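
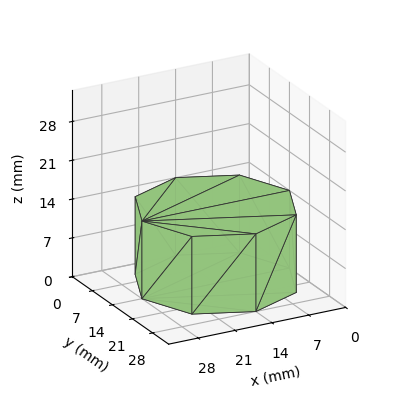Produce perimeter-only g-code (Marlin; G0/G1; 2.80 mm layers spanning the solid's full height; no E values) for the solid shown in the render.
Reading the render: the shape is a regular 8-sided prism (a cylinder approximated with 8 flat sides), circumscribed radius ≈ 14 mm, height ≈ 14 mm (dimensions read to the nearest mm from the axis ticks). For the g-code, the solid's height is divided into equal slices at the stated Δz and each level perimeter traced with G1 moves after a G0 lift.

; perimeter-only toolpath
G21 ; units = mm
G90 ; absolute positioning
G28 ; home
; layer 1
G0 Z2.80
G0 X28.00 Y14.00
G1 X23.90 Y23.90
G1 X14.00 Y28.00
G1 X4.10 Y23.90
G1 X0.00 Y14.00
G1 X4.10 Y4.10
G1 X14.00 Y0.00
G1 X23.90 Y4.10
G1 X28.00 Y14.00
; layer 2
G0 Z5.60
G0 X28.00 Y14.00
G1 X23.90 Y23.90
G1 X14.00 Y28.00
G1 X4.10 Y23.90
G1 X0.00 Y14.00
G1 X4.10 Y4.10
G1 X14.00 Y0.00
G1 X23.90 Y4.10
G1 X28.00 Y14.00
; layer 3
G0 Z8.40
G0 X28.00 Y14.00
G1 X23.90 Y23.90
G1 X14.00 Y28.00
G1 X4.10 Y23.90
G1 X0.00 Y14.00
G1 X4.10 Y4.10
G1 X14.00 Y0.00
G1 X23.90 Y4.10
G1 X28.00 Y14.00
; layer 4
G0 Z11.20
G0 X28.00 Y14.00
G1 X23.90 Y23.90
G1 X14.00 Y28.00
G1 X4.10 Y23.90
G1 X0.00 Y14.00
G1 X4.10 Y4.10
G1 X14.00 Y0.00
G1 X23.90 Y4.10
G1 X28.00 Y14.00
; layer 5
G0 Z14.00
G0 X28.00 Y14.00
G1 X23.90 Y23.90
G1 X14.00 Y28.00
G1 X4.10 Y23.90
G1 X0.00 Y14.00
G1 X4.10 Y4.10
G1 X14.00 Y0.00
G1 X23.90 Y4.10
G1 X28.00 Y14.00
M2 ; end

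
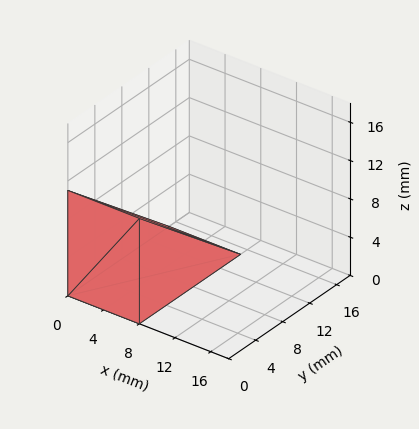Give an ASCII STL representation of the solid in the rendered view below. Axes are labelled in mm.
Reading the render: the shape is a wedge (ramp): 8 × 15 mm base, rising to 11 mm along the y=0 edge and sloping linearly to z=0 at y=15 (dimensions read to the nearest mm from the axis ticks). For the STL, each face is triangulated and given an outward normal.

solid part
  facet normal 0.0000 0.0000 -1.0000
    outer loop
      vertex 8.000 15.000 0.000
      vertex 8.000 0.000 0.000
      vertex 0.000 0.000 0.000
    endloop
  endfacet
  facet normal 0.0000 0.0000 -1.0000
    outer loop
      vertex 0.000 15.000 0.000
      vertex 8.000 15.000 0.000
      vertex 0.000 0.000 0.000
    endloop
  endfacet
  facet normal 0.0000 -1.0000 0.0000
    outer loop
      vertex 0.000 0.000 0.000
      vertex 8.000 0.000 0.000
      vertex 8.000 0.000 11.000
    endloop
  endfacet
  facet normal 0.0000 -1.0000 0.0000
    outer loop
      vertex 0.000 0.000 0.000
      vertex 8.000 0.000 11.000
      vertex 0.000 0.000 11.000
    endloop
  endfacet
  facet normal 0.0000 0.5914 0.8064
    outer loop
      vertex 0.000 0.000 11.000
      vertex 8.000 0.000 11.000
      vertex 8.000 15.000 0.000
    endloop
  endfacet
  facet normal 0.0000 0.5914 0.8064
    outer loop
      vertex 0.000 0.000 11.000
      vertex 8.000 15.000 0.000
      vertex 0.000 15.000 0.000
    endloop
  endfacet
  facet normal -1.0000 0.0000 0.0000
    outer loop
      vertex 0.000 0.000 11.000
      vertex 0.000 15.000 0.000
      vertex 0.000 0.000 0.000
    endloop
  endfacet
  facet normal 1.0000 0.0000 0.0000
    outer loop
      vertex 8.000 0.000 0.000
      vertex 8.000 15.000 0.000
      vertex 8.000 0.000 11.000
    endloop
  endfacet
endsolid part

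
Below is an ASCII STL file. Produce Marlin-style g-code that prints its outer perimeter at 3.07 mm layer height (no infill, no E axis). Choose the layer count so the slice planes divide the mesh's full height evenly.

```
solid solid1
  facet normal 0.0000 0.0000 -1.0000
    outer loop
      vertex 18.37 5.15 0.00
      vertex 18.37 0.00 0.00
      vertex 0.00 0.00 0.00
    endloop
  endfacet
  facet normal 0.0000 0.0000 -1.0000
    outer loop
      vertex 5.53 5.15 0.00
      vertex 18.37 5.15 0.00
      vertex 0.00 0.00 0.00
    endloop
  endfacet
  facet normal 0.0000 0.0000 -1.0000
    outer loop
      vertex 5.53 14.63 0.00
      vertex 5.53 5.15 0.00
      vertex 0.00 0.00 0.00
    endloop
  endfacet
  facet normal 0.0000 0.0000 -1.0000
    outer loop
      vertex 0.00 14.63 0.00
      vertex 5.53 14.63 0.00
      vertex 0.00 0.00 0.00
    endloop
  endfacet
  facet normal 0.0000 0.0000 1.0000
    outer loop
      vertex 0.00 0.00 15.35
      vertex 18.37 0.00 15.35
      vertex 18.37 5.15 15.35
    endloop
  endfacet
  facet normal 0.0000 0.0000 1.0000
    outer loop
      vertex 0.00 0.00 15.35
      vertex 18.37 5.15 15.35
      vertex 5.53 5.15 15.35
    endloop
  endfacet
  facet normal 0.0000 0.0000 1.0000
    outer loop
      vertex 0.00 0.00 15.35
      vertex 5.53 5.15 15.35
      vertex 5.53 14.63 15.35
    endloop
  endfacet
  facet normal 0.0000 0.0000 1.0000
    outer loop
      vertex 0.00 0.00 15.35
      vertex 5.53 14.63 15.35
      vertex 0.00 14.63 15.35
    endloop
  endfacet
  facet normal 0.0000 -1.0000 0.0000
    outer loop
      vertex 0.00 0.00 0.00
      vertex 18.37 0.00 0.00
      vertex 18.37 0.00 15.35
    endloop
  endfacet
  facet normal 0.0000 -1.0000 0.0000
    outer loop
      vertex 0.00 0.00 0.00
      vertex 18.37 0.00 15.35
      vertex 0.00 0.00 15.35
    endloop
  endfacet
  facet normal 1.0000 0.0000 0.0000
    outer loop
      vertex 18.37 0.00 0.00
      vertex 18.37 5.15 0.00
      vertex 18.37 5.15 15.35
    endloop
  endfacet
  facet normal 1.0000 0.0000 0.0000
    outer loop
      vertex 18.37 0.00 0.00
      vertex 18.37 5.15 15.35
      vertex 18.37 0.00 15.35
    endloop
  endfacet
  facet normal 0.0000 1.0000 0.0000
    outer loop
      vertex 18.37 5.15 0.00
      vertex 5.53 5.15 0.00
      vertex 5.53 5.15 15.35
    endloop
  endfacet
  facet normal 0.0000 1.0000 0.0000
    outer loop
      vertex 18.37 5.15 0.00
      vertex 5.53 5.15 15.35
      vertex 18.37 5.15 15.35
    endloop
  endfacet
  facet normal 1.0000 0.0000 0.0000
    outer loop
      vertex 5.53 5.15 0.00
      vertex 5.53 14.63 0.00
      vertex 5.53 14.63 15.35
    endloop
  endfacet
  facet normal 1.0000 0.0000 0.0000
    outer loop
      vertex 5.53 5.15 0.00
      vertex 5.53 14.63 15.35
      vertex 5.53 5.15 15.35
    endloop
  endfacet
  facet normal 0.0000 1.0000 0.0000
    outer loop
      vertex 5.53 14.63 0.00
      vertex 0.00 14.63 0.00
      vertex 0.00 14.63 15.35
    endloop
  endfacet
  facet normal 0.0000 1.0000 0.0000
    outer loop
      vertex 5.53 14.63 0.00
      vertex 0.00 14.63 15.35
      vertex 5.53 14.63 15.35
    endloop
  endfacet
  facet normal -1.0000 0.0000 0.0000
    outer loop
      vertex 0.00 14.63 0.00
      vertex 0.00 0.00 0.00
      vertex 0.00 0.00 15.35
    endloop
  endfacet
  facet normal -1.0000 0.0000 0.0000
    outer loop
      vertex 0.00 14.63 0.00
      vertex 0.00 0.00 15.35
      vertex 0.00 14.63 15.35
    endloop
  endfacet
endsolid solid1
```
; perimeter-only toolpath
G21 ; units = mm
G90 ; absolute positioning
G28 ; home
; layer 1
G0 Z3.07
G0 X0.00 Y0.00
G1 X18.37 Y0.00
G1 X18.37 Y5.15
G1 X5.53 Y5.15
G1 X5.53 Y14.63
G1 X0.00 Y14.63
G1 X0.00 Y0.00
; layer 2
G0 Z6.14
G0 X0.00 Y0.00
G1 X18.37 Y0.00
G1 X18.37 Y5.15
G1 X5.53 Y5.15
G1 X5.53 Y14.63
G1 X0.00 Y14.63
G1 X0.00 Y0.00
; layer 3
G0 Z9.21
G0 X0.00 Y0.00
G1 X18.37 Y0.00
G1 X18.37 Y5.15
G1 X5.53 Y5.15
G1 X5.53 Y14.63
G1 X0.00 Y14.63
G1 X0.00 Y0.00
; layer 4
G0 Z12.28
G0 X0.00 Y0.00
G1 X18.37 Y0.00
G1 X18.37 Y5.15
G1 X5.53 Y5.15
G1 X5.53 Y14.63
G1 X0.00 Y14.63
G1 X0.00 Y0.00
; layer 5
G0 Z15.35
G0 X0.00 Y0.00
G1 X18.37 Y0.00
G1 X18.37 Y5.15
G1 X5.53 Y5.15
G1 X5.53 Y14.63
G1 X0.00 Y14.63
G1 X0.00 Y0.00
M2 ; end

The solid is an L-shaped prism: outer 18.4 × 14.6 mm, arm thicknesses ≈ 5.15 mm (horizontal) and 5.53 mm (vertical), extruded 15.3 mm in z. Slicing at Δz = 3.07 mm — 5 equal slices spanning the solid's height, so layer i sits at z = i·h/5 — gives 5 non-empty perimeters. Each is a 6-segment closed polygon; G0 lifts to the layer z and rapids to the start vertex, then G1 traces the edges.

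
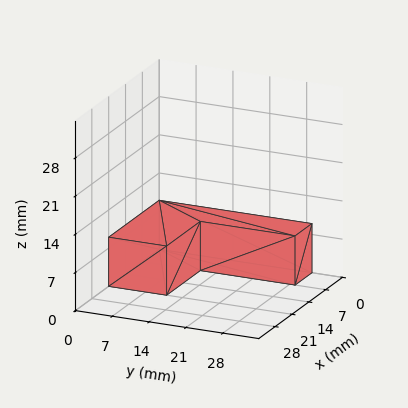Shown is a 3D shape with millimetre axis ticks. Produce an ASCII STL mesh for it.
Reading the render: the shape is an L-shaped prism: outer 21 × 29 mm, arm thicknesses ≈ 11 mm (horizontal) and 7 mm (vertical), extruded 9 mm in z (dimensions read to the nearest mm from the axis ticks). For the STL, each face is triangulated and given an outward normal.

solid part
  facet normal 0.0000 0.0000 -1.0000
    outer loop
      vertex 21.000 11.000 0.000
      vertex 21.000 0.000 0.000
      vertex 0.000 0.000 0.000
    endloop
  endfacet
  facet normal 0.0000 0.0000 -1.0000
    outer loop
      vertex 7.000 11.000 0.000
      vertex 21.000 11.000 0.000
      vertex 0.000 0.000 0.000
    endloop
  endfacet
  facet normal 0.0000 0.0000 -1.0000
    outer loop
      vertex 7.000 29.000 0.000
      vertex 7.000 11.000 0.000
      vertex 0.000 0.000 0.000
    endloop
  endfacet
  facet normal 0.0000 0.0000 -1.0000
    outer loop
      vertex 0.000 29.000 0.000
      vertex 7.000 29.000 0.000
      vertex 0.000 0.000 0.000
    endloop
  endfacet
  facet normal 0.0000 0.0000 1.0000
    outer loop
      vertex 0.000 0.000 9.000
      vertex 21.000 0.000 9.000
      vertex 21.000 11.000 9.000
    endloop
  endfacet
  facet normal 0.0000 0.0000 1.0000
    outer loop
      vertex 0.000 0.000 9.000
      vertex 21.000 11.000 9.000
      vertex 7.000 11.000 9.000
    endloop
  endfacet
  facet normal 0.0000 0.0000 1.0000
    outer loop
      vertex 0.000 0.000 9.000
      vertex 7.000 11.000 9.000
      vertex 7.000 29.000 9.000
    endloop
  endfacet
  facet normal 0.0000 0.0000 1.0000
    outer loop
      vertex 0.000 0.000 9.000
      vertex 7.000 29.000 9.000
      vertex 0.000 29.000 9.000
    endloop
  endfacet
  facet normal 0.0000 -1.0000 0.0000
    outer loop
      vertex 0.000 0.000 0.000
      vertex 21.000 0.000 0.000
      vertex 21.000 0.000 9.000
    endloop
  endfacet
  facet normal 0.0000 -1.0000 0.0000
    outer loop
      vertex 0.000 0.000 0.000
      vertex 21.000 0.000 9.000
      vertex 0.000 0.000 9.000
    endloop
  endfacet
  facet normal 1.0000 0.0000 0.0000
    outer loop
      vertex 21.000 0.000 0.000
      vertex 21.000 11.000 0.000
      vertex 21.000 11.000 9.000
    endloop
  endfacet
  facet normal 1.0000 0.0000 0.0000
    outer loop
      vertex 21.000 0.000 0.000
      vertex 21.000 11.000 9.000
      vertex 21.000 0.000 9.000
    endloop
  endfacet
  facet normal 0.0000 1.0000 0.0000
    outer loop
      vertex 21.000 11.000 0.000
      vertex 7.000 11.000 0.000
      vertex 7.000 11.000 9.000
    endloop
  endfacet
  facet normal 0.0000 1.0000 0.0000
    outer loop
      vertex 21.000 11.000 0.000
      vertex 7.000 11.000 9.000
      vertex 21.000 11.000 9.000
    endloop
  endfacet
  facet normal 1.0000 0.0000 0.0000
    outer loop
      vertex 7.000 11.000 0.000
      vertex 7.000 29.000 0.000
      vertex 7.000 29.000 9.000
    endloop
  endfacet
  facet normal 1.0000 0.0000 0.0000
    outer loop
      vertex 7.000 11.000 0.000
      vertex 7.000 29.000 9.000
      vertex 7.000 11.000 9.000
    endloop
  endfacet
  facet normal 0.0000 1.0000 0.0000
    outer loop
      vertex 7.000 29.000 0.000
      vertex 0.000 29.000 0.000
      vertex 0.000 29.000 9.000
    endloop
  endfacet
  facet normal 0.0000 1.0000 0.0000
    outer loop
      vertex 7.000 29.000 0.000
      vertex 0.000 29.000 9.000
      vertex 7.000 29.000 9.000
    endloop
  endfacet
  facet normal -1.0000 0.0000 0.0000
    outer loop
      vertex 0.000 29.000 0.000
      vertex 0.000 0.000 0.000
      vertex 0.000 0.000 9.000
    endloop
  endfacet
  facet normal -1.0000 0.0000 0.0000
    outer loop
      vertex 0.000 29.000 0.000
      vertex 0.000 0.000 9.000
      vertex 0.000 29.000 9.000
    endloop
  endfacet
endsolid part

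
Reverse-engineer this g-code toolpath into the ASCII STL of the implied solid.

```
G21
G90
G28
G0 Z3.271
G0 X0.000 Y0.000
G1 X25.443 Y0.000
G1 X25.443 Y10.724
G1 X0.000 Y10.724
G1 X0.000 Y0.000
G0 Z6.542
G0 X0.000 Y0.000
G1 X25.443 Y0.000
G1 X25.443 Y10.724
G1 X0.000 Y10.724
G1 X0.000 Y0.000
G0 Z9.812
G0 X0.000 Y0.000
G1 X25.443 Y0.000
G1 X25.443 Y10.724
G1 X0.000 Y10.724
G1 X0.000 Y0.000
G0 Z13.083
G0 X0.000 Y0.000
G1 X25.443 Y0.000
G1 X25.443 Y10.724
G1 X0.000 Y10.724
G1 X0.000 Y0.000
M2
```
solid part
  facet normal 0.0000 0.0000 -1.0000
    outer loop
      vertex 25.443 10.724 0.000
      vertex 25.443 0.000 0.000
      vertex 0.000 0.000 0.000
    endloop
  endfacet
  facet normal 0.0000 0.0000 -1.0000
    outer loop
      vertex 0.000 10.724 0.000
      vertex 25.443 10.724 0.000
      vertex 0.000 0.000 0.000
    endloop
  endfacet
  facet normal 0.0000 0.0000 1.0000
    outer loop
      vertex 0.000 0.000 13.083
      vertex 25.443 0.000 13.083
      vertex 25.443 10.724 13.083
    endloop
  endfacet
  facet normal 0.0000 0.0000 1.0000
    outer loop
      vertex 0.000 0.000 13.083
      vertex 25.443 10.724 13.083
      vertex 0.000 10.724 13.083
    endloop
  endfacet
  facet normal 0.0000 -1.0000 0.0000
    outer loop
      vertex 0.000 0.000 0.000
      vertex 25.443 0.000 0.000
      vertex 25.443 0.000 13.083
    endloop
  endfacet
  facet normal 0.0000 -1.0000 0.0000
    outer loop
      vertex 0.000 0.000 0.000
      vertex 25.443 0.000 13.083
      vertex 0.000 0.000 13.083
    endloop
  endfacet
  facet normal 0.0000 1.0000 0.0000
    outer loop
      vertex 25.443 10.724 13.083
      vertex 25.443 10.724 0.000
      vertex 0.000 10.724 0.000
    endloop
  endfacet
  facet normal 0.0000 1.0000 0.0000
    outer loop
      vertex 0.000 10.724 13.083
      vertex 25.443 10.724 13.083
      vertex 0.000 10.724 0.000
    endloop
  endfacet
  facet normal -1.0000 0.0000 0.0000
    outer loop
      vertex 0.000 10.724 13.083
      vertex 0.000 10.724 0.000
      vertex 0.000 0.000 0.000
    endloop
  endfacet
  facet normal -1.0000 0.0000 0.0000
    outer loop
      vertex 0.000 0.000 13.083
      vertex 0.000 10.724 13.083
      vertex 0.000 0.000 0.000
    endloop
  endfacet
  facet normal 1.0000 0.0000 0.0000
    outer loop
      vertex 25.443 0.000 0.000
      vertex 25.443 10.724 0.000
      vertex 25.443 10.724 13.083
    endloop
  endfacet
  facet normal 1.0000 0.0000 0.0000
    outer loop
      vertex 25.443 0.000 0.000
      vertex 25.443 10.724 13.083
      vertex 25.443 0.000 13.083
    endloop
  endfacet
endsolid part

The G0 Z moves step by Δz≈3.271 mm. Every layer's G1 loop is the same polygon, so the solid is a straight extrusion of it from z=0 to z≈13.1. Closing with flat bottom and top caps and triangulating gives 12 facets — a rectangular box, roughly 25.4 × 10.7 mm footprint and 13.1 mm tall.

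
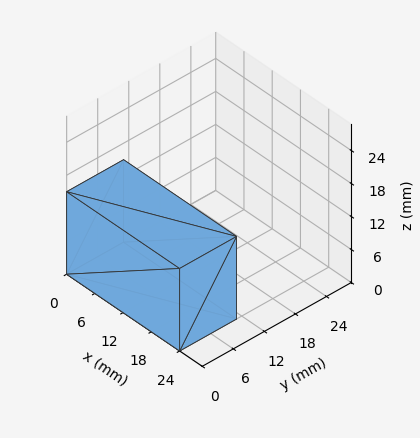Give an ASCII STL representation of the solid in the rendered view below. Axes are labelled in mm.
Reading the render: the shape is a rectangular box, roughly 24 × 11 mm footprint and 15 mm tall (dimensions read to the nearest mm from the axis ticks). For the STL, each face is triangulated and given an outward normal.

solid part
  facet normal 0.0000 0.0000 -1.0000
    outer loop
      vertex 24.0 11.0 0.0
      vertex 24.0 0.0 0.0
      vertex 0.0 0.0 0.0
    endloop
  endfacet
  facet normal 0.0000 0.0000 -1.0000
    outer loop
      vertex 0.0 11.0 0.0
      vertex 24.0 11.0 0.0
      vertex 0.0 0.0 0.0
    endloop
  endfacet
  facet normal 0.0000 0.0000 1.0000
    outer loop
      vertex 0.0 0.0 15.0
      vertex 24.0 0.0 15.0
      vertex 24.0 11.0 15.0
    endloop
  endfacet
  facet normal 0.0000 0.0000 1.0000
    outer loop
      vertex 0.0 0.0 15.0
      vertex 24.0 11.0 15.0
      vertex 0.0 11.0 15.0
    endloop
  endfacet
  facet normal 0.0000 -1.0000 0.0000
    outer loop
      vertex 0.0 0.0 0.0
      vertex 24.0 0.0 0.0
      vertex 24.0 0.0 15.0
    endloop
  endfacet
  facet normal 0.0000 -1.0000 0.0000
    outer loop
      vertex 0.0 0.0 0.0
      vertex 24.0 0.0 15.0
      vertex 0.0 0.0 15.0
    endloop
  endfacet
  facet normal 0.0000 1.0000 0.0000
    outer loop
      vertex 24.0 11.0 15.0
      vertex 24.0 11.0 0.0
      vertex 0.0 11.0 0.0
    endloop
  endfacet
  facet normal 0.0000 1.0000 0.0000
    outer loop
      vertex 0.0 11.0 15.0
      vertex 24.0 11.0 15.0
      vertex 0.0 11.0 0.0
    endloop
  endfacet
  facet normal -1.0000 0.0000 0.0000
    outer loop
      vertex 0.0 11.0 15.0
      vertex 0.0 11.0 0.0
      vertex 0.0 0.0 0.0
    endloop
  endfacet
  facet normal -1.0000 0.0000 0.0000
    outer loop
      vertex 0.0 0.0 15.0
      vertex 0.0 11.0 15.0
      vertex 0.0 0.0 0.0
    endloop
  endfacet
  facet normal 1.0000 0.0000 0.0000
    outer loop
      vertex 24.0 0.0 0.0
      vertex 24.0 11.0 0.0
      vertex 24.0 11.0 15.0
    endloop
  endfacet
  facet normal 1.0000 0.0000 0.0000
    outer loop
      vertex 24.0 0.0 0.0
      vertex 24.0 11.0 15.0
      vertex 24.0 0.0 15.0
    endloop
  endfacet
endsolid part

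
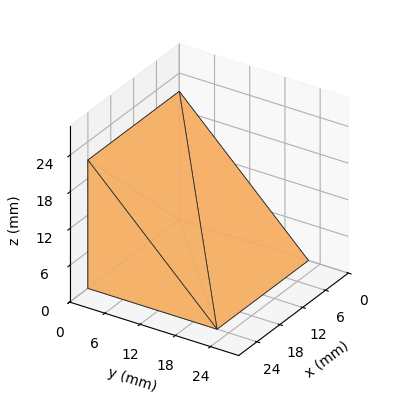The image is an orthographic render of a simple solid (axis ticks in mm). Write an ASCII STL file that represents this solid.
Reading the render: the shape is a wedge (ramp): 24 × 22 mm base, rising to 21 mm along the y=0 edge and sloping linearly to z=0 at y=22 (dimensions read to the nearest mm from the axis ticks). For the STL, each face is triangulated and given an outward normal.

solid part
  facet normal 0.0000 0.0000 -1.0000
    outer loop
      vertex 24.000 22.000 0.000
      vertex 24.000 0.000 0.000
      vertex 0.000 0.000 0.000
    endloop
  endfacet
  facet normal 0.0000 0.0000 -1.0000
    outer loop
      vertex 0.000 22.000 0.000
      vertex 24.000 22.000 0.000
      vertex 0.000 0.000 0.000
    endloop
  endfacet
  facet normal 0.0000 -1.0000 0.0000
    outer loop
      vertex 0.000 0.000 0.000
      vertex 24.000 0.000 0.000
      vertex 24.000 0.000 21.000
    endloop
  endfacet
  facet normal 0.0000 -1.0000 0.0000
    outer loop
      vertex 0.000 0.000 0.000
      vertex 24.000 0.000 21.000
      vertex 0.000 0.000 21.000
    endloop
  endfacet
  facet normal 0.0000 0.6905 0.7234
    outer loop
      vertex 0.000 0.000 21.000
      vertex 24.000 0.000 21.000
      vertex 24.000 22.000 0.000
    endloop
  endfacet
  facet normal 0.0000 0.6905 0.7234
    outer loop
      vertex 0.000 0.000 21.000
      vertex 24.000 22.000 0.000
      vertex 0.000 22.000 0.000
    endloop
  endfacet
  facet normal -1.0000 0.0000 0.0000
    outer loop
      vertex 0.000 0.000 21.000
      vertex 0.000 22.000 0.000
      vertex 0.000 0.000 0.000
    endloop
  endfacet
  facet normal 1.0000 0.0000 0.0000
    outer loop
      vertex 24.000 0.000 0.000
      vertex 24.000 22.000 0.000
      vertex 24.000 0.000 21.000
    endloop
  endfacet
endsolid part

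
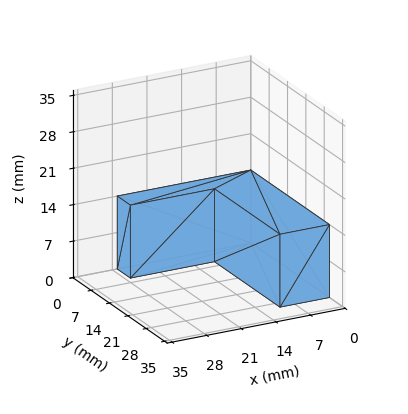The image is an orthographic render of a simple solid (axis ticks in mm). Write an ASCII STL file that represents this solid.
Reading the render: the shape is an L-shaped prism: outer 27 × 30 mm, arm thicknesses ≈ 5 mm (horizontal) and 10 mm (vertical), extruded 14 mm in z (dimensions read to the nearest mm from the axis ticks). For the STL, each face is triangulated and given an outward normal.

solid part
  facet normal 0.0000 0.0000 -1.0000
    outer loop
      vertex 27.000 5.000 0.000
      vertex 27.000 0.000 0.000
      vertex 0.000 0.000 0.000
    endloop
  endfacet
  facet normal 0.0000 0.0000 -1.0000
    outer loop
      vertex 10.000 5.000 0.000
      vertex 27.000 5.000 0.000
      vertex 0.000 0.000 0.000
    endloop
  endfacet
  facet normal 0.0000 0.0000 -1.0000
    outer loop
      vertex 10.000 30.000 0.000
      vertex 10.000 5.000 0.000
      vertex 0.000 0.000 0.000
    endloop
  endfacet
  facet normal 0.0000 0.0000 -1.0000
    outer loop
      vertex 0.000 30.000 0.000
      vertex 10.000 30.000 0.000
      vertex 0.000 0.000 0.000
    endloop
  endfacet
  facet normal 0.0000 0.0000 1.0000
    outer loop
      vertex 0.000 0.000 14.000
      vertex 27.000 0.000 14.000
      vertex 27.000 5.000 14.000
    endloop
  endfacet
  facet normal 0.0000 0.0000 1.0000
    outer loop
      vertex 0.000 0.000 14.000
      vertex 27.000 5.000 14.000
      vertex 10.000 5.000 14.000
    endloop
  endfacet
  facet normal 0.0000 0.0000 1.0000
    outer loop
      vertex 0.000 0.000 14.000
      vertex 10.000 5.000 14.000
      vertex 10.000 30.000 14.000
    endloop
  endfacet
  facet normal 0.0000 0.0000 1.0000
    outer loop
      vertex 0.000 0.000 14.000
      vertex 10.000 30.000 14.000
      vertex 0.000 30.000 14.000
    endloop
  endfacet
  facet normal 0.0000 -1.0000 0.0000
    outer loop
      vertex 0.000 0.000 0.000
      vertex 27.000 0.000 0.000
      vertex 27.000 0.000 14.000
    endloop
  endfacet
  facet normal 0.0000 -1.0000 0.0000
    outer loop
      vertex 0.000 0.000 0.000
      vertex 27.000 0.000 14.000
      vertex 0.000 0.000 14.000
    endloop
  endfacet
  facet normal 1.0000 0.0000 0.0000
    outer loop
      vertex 27.000 0.000 0.000
      vertex 27.000 5.000 0.000
      vertex 27.000 5.000 14.000
    endloop
  endfacet
  facet normal 1.0000 0.0000 0.0000
    outer loop
      vertex 27.000 0.000 0.000
      vertex 27.000 5.000 14.000
      vertex 27.000 0.000 14.000
    endloop
  endfacet
  facet normal 0.0000 1.0000 0.0000
    outer loop
      vertex 27.000 5.000 0.000
      vertex 10.000 5.000 0.000
      vertex 10.000 5.000 14.000
    endloop
  endfacet
  facet normal 0.0000 1.0000 0.0000
    outer loop
      vertex 27.000 5.000 0.000
      vertex 10.000 5.000 14.000
      vertex 27.000 5.000 14.000
    endloop
  endfacet
  facet normal 1.0000 0.0000 0.0000
    outer loop
      vertex 10.000 5.000 0.000
      vertex 10.000 30.000 0.000
      vertex 10.000 30.000 14.000
    endloop
  endfacet
  facet normal 1.0000 0.0000 0.0000
    outer loop
      vertex 10.000 5.000 0.000
      vertex 10.000 30.000 14.000
      vertex 10.000 5.000 14.000
    endloop
  endfacet
  facet normal 0.0000 1.0000 0.0000
    outer loop
      vertex 10.000 30.000 0.000
      vertex 0.000 30.000 0.000
      vertex 0.000 30.000 14.000
    endloop
  endfacet
  facet normal 0.0000 1.0000 0.0000
    outer loop
      vertex 10.000 30.000 0.000
      vertex 0.000 30.000 14.000
      vertex 10.000 30.000 14.000
    endloop
  endfacet
  facet normal -1.0000 0.0000 0.0000
    outer loop
      vertex 0.000 30.000 0.000
      vertex 0.000 0.000 0.000
      vertex 0.000 0.000 14.000
    endloop
  endfacet
  facet normal -1.0000 0.0000 0.0000
    outer loop
      vertex 0.000 30.000 0.000
      vertex 0.000 0.000 14.000
      vertex 0.000 30.000 14.000
    endloop
  endfacet
endsolid part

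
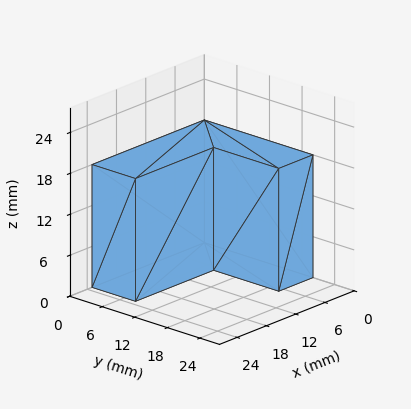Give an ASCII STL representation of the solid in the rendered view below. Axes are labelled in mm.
Reading the render: the shape is an L-shaped prism: outer 23 × 20 mm, arm thicknesses ≈ 8 mm (horizontal) and 7 mm (vertical), extruded 18 mm in z (dimensions read to the nearest mm from the axis ticks). For the STL, each face is triangulated and given an outward normal.

solid part
  facet normal 0.0000 0.0000 -1.0000
    outer loop
      vertex 23.0 8.0 0.0
      vertex 23.0 0.0 0.0
      vertex 0.0 0.0 0.0
    endloop
  endfacet
  facet normal 0.0000 0.0000 -1.0000
    outer loop
      vertex 7.0 8.0 0.0
      vertex 23.0 8.0 0.0
      vertex 0.0 0.0 0.0
    endloop
  endfacet
  facet normal 0.0000 0.0000 -1.0000
    outer loop
      vertex 7.0 20.0 0.0
      vertex 7.0 8.0 0.0
      vertex 0.0 0.0 0.0
    endloop
  endfacet
  facet normal 0.0000 0.0000 -1.0000
    outer loop
      vertex 0.0 20.0 0.0
      vertex 7.0 20.0 0.0
      vertex 0.0 0.0 0.0
    endloop
  endfacet
  facet normal 0.0000 0.0000 1.0000
    outer loop
      vertex 0.0 0.0 18.0
      vertex 23.0 0.0 18.0
      vertex 23.0 8.0 18.0
    endloop
  endfacet
  facet normal 0.0000 0.0000 1.0000
    outer loop
      vertex 0.0 0.0 18.0
      vertex 23.0 8.0 18.0
      vertex 7.0 8.0 18.0
    endloop
  endfacet
  facet normal 0.0000 0.0000 1.0000
    outer loop
      vertex 0.0 0.0 18.0
      vertex 7.0 8.0 18.0
      vertex 7.0 20.0 18.0
    endloop
  endfacet
  facet normal 0.0000 0.0000 1.0000
    outer loop
      vertex 0.0 0.0 18.0
      vertex 7.0 20.0 18.0
      vertex 0.0 20.0 18.0
    endloop
  endfacet
  facet normal 0.0000 -1.0000 0.0000
    outer loop
      vertex 0.0 0.0 0.0
      vertex 23.0 0.0 0.0
      vertex 23.0 0.0 18.0
    endloop
  endfacet
  facet normal 0.0000 -1.0000 0.0000
    outer loop
      vertex 0.0 0.0 0.0
      vertex 23.0 0.0 18.0
      vertex 0.0 0.0 18.0
    endloop
  endfacet
  facet normal 1.0000 0.0000 0.0000
    outer loop
      vertex 23.0 0.0 0.0
      vertex 23.0 8.0 0.0
      vertex 23.0 8.0 18.0
    endloop
  endfacet
  facet normal 1.0000 0.0000 0.0000
    outer loop
      vertex 23.0 0.0 0.0
      vertex 23.0 8.0 18.0
      vertex 23.0 0.0 18.0
    endloop
  endfacet
  facet normal 0.0000 1.0000 0.0000
    outer loop
      vertex 23.0 8.0 0.0
      vertex 7.0 8.0 0.0
      vertex 7.0 8.0 18.0
    endloop
  endfacet
  facet normal 0.0000 1.0000 0.0000
    outer loop
      vertex 23.0 8.0 0.0
      vertex 7.0 8.0 18.0
      vertex 23.0 8.0 18.0
    endloop
  endfacet
  facet normal 1.0000 0.0000 0.0000
    outer loop
      vertex 7.0 8.0 0.0
      vertex 7.0 20.0 0.0
      vertex 7.0 20.0 18.0
    endloop
  endfacet
  facet normal 1.0000 0.0000 0.0000
    outer loop
      vertex 7.0 8.0 0.0
      vertex 7.0 20.0 18.0
      vertex 7.0 8.0 18.0
    endloop
  endfacet
  facet normal 0.0000 1.0000 0.0000
    outer loop
      vertex 7.0 20.0 0.0
      vertex 0.0 20.0 0.0
      vertex 0.0 20.0 18.0
    endloop
  endfacet
  facet normal 0.0000 1.0000 0.0000
    outer loop
      vertex 7.0 20.0 0.0
      vertex 0.0 20.0 18.0
      vertex 7.0 20.0 18.0
    endloop
  endfacet
  facet normal -1.0000 0.0000 0.0000
    outer loop
      vertex 0.0 20.0 0.0
      vertex 0.0 0.0 0.0
      vertex 0.0 0.0 18.0
    endloop
  endfacet
  facet normal -1.0000 0.0000 0.0000
    outer loop
      vertex 0.0 20.0 0.0
      vertex 0.0 0.0 18.0
      vertex 0.0 20.0 18.0
    endloop
  endfacet
endsolid part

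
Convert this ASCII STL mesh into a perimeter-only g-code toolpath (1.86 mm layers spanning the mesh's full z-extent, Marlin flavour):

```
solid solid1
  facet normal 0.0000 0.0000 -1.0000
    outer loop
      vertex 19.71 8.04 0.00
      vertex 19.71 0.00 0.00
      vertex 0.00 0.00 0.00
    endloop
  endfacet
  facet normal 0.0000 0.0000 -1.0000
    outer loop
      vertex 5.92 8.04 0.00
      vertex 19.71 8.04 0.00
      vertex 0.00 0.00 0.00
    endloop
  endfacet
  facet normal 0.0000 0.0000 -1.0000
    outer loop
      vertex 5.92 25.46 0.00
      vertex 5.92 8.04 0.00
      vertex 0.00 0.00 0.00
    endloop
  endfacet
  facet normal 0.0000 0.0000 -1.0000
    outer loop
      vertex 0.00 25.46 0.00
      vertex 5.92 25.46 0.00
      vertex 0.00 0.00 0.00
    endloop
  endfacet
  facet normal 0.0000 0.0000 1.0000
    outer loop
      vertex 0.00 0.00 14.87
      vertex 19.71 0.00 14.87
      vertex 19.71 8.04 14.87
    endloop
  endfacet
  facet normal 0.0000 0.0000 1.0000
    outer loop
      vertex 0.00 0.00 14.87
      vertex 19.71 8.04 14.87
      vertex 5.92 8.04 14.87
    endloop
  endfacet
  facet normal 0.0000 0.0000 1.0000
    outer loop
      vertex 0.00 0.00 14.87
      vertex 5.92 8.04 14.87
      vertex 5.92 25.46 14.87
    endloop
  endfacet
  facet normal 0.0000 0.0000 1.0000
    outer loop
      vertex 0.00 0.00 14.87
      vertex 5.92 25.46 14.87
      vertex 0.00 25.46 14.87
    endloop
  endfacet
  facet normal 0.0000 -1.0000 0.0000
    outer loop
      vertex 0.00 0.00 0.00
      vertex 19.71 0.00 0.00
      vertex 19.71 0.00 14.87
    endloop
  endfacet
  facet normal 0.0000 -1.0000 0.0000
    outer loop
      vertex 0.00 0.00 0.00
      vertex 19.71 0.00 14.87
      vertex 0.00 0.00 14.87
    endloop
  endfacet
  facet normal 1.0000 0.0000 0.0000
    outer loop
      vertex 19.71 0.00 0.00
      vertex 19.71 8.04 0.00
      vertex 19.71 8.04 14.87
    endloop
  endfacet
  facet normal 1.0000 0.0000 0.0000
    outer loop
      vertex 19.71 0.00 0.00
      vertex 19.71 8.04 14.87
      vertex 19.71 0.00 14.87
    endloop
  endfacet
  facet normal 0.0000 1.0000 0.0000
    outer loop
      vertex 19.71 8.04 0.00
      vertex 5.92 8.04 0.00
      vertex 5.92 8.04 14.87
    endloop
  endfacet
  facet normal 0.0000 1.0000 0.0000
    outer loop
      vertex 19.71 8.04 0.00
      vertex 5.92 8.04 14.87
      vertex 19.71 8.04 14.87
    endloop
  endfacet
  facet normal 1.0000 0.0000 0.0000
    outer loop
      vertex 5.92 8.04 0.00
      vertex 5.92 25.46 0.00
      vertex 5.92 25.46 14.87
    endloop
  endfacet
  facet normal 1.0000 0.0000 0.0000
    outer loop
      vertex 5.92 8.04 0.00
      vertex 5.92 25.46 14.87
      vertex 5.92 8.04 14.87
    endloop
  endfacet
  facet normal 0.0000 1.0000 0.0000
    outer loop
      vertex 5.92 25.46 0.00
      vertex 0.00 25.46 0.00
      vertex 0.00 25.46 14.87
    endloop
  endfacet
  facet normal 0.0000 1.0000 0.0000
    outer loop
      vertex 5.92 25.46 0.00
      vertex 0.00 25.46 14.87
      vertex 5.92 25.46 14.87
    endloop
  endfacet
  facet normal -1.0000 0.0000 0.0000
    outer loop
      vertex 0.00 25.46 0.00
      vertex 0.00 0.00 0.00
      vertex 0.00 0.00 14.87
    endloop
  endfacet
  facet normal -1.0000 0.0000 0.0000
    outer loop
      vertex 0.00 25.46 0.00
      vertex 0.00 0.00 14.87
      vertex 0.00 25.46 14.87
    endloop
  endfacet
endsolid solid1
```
; perimeter-only toolpath
G21 ; units = mm
G90 ; absolute positioning
G28 ; home
; layer 1
G0 Z1.86
G0 X0.00 Y0.00
G1 X19.71 Y0.00
G1 X19.71 Y8.04
G1 X5.92 Y8.04
G1 X5.92 Y25.46
G1 X0.00 Y25.46
G1 X0.00 Y0.00
; layer 2
G0 Z3.72
G0 X0.00 Y0.00
G1 X19.71 Y0.00
G1 X19.71 Y8.04
G1 X5.92 Y8.04
G1 X5.92 Y25.46
G1 X0.00 Y25.46
G1 X0.00 Y0.00
; layer 3
G0 Z5.58
G0 X0.00 Y0.00
G1 X19.71 Y0.00
G1 X19.71 Y8.04
G1 X5.92 Y8.04
G1 X5.92 Y25.46
G1 X0.00 Y25.46
G1 X0.00 Y0.00
; layer 4
G0 Z7.43
G0 X0.00 Y0.00
G1 X19.71 Y0.00
G1 X19.71 Y8.04
G1 X5.92 Y8.04
G1 X5.92 Y25.46
G1 X0.00 Y25.46
G1 X0.00 Y0.00
; layer 5
G0 Z9.29
G0 X0.00 Y0.00
G1 X19.71 Y0.00
G1 X19.71 Y8.04
G1 X5.92 Y8.04
G1 X5.92 Y25.46
G1 X0.00 Y25.46
G1 X0.00 Y0.00
; layer 6
G0 Z11.15
G0 X0.00 Y0.00
G1 X19.71 Y0.00
G1 X19.71 Y8.04
G1 X5.92 Y8.04
G1 X5.92 Y25.46
G1 X0.00 Y25.46
G1 X0.00 Y0.00
; layer 7
G0 Z13.01
G0 X0.00 Y0.00
G1 X19.71 Y0.00
G1 X19.71 Y8.04
G1 X5.92 Y8.04
G1 X5.92 Y25.46
G1 X0.00 Y25.46
G1 X0.00 Y0.00
; layer 8
G0 Z14.87
G0 X0.00 Y0.00
G1 X19.71 Y0.00
G1 X19.71 Y8.04
G1 X5.92 Y8.04
G1 X5.92 Y25.46
G1 X0.00 Y25.46
G1 X0.00 Y0.00
M2 ; end

The solid is an L-shaped prism: outer 19.7 × 25.5 mm, arm thicknesses ≈ 8.04 mm (horizontal) and 5.92 mm (vertical), extruded 14.9 mm in z. Slicing at Δz = 1.86 mm — 8 equal slices spanning the solid's height, so layer i sits at z = i·h/8 — gives 8 non-empty perimeters. Each is a 6-segment closed polygon; G0 lifts to the layer z and rapids to the start vertex, then G1 traces the edges.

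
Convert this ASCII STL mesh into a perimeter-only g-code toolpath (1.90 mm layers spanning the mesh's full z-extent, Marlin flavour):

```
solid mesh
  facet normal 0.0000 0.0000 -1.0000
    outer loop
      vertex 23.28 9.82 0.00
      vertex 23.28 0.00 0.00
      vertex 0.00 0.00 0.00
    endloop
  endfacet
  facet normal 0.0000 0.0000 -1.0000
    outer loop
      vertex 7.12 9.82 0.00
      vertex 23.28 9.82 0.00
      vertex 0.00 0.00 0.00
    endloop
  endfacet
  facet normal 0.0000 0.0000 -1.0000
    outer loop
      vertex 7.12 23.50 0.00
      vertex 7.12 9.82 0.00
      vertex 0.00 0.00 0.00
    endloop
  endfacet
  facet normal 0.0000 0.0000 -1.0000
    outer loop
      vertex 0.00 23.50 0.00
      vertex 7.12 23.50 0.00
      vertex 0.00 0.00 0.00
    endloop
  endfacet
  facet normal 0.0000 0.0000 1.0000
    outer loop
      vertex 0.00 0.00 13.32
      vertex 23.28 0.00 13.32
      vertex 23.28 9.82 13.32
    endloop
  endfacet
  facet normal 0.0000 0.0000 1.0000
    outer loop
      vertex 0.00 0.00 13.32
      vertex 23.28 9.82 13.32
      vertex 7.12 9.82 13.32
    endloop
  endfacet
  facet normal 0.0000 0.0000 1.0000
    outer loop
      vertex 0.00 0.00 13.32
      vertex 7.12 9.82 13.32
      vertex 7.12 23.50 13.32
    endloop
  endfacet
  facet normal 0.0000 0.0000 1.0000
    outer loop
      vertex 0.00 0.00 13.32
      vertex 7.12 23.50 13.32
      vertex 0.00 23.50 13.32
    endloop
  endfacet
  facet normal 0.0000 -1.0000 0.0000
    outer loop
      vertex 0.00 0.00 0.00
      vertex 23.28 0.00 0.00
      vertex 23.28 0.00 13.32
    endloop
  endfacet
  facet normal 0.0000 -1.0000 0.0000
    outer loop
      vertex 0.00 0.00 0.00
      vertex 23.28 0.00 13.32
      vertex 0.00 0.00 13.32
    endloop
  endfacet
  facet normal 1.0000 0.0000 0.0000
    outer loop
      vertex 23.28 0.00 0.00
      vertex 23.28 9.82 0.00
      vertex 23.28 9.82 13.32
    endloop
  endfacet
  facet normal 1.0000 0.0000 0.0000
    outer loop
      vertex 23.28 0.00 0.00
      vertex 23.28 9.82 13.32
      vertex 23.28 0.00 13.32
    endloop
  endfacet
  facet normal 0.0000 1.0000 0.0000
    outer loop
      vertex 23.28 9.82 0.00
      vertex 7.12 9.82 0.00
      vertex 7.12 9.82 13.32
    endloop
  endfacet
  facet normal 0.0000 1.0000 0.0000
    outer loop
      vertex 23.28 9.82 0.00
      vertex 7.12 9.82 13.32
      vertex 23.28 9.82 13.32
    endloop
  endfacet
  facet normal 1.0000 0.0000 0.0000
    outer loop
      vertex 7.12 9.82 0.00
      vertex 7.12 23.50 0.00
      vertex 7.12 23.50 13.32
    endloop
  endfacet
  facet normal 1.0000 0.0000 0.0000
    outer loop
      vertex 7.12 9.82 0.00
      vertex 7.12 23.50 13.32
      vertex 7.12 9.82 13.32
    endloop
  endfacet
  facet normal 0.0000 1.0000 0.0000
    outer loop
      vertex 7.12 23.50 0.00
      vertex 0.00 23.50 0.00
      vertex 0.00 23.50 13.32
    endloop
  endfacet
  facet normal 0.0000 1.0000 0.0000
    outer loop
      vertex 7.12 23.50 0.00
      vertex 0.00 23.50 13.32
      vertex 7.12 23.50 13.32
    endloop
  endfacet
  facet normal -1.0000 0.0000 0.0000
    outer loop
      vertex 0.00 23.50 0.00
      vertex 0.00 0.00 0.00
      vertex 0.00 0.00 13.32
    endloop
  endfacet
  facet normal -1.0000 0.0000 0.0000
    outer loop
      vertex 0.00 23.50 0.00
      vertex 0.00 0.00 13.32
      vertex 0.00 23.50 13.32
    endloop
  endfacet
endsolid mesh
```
; perimeter-only toolpath
G21 ; units = mm
G90 ; absolute positioning
G28 ; home
; layer 1
G0 Z1.90
G0 X0.00 Y0.00
G1 X23.28 Y0.00
G1 X23.28 Y9.82
G1 X7.12 Y9.82
G1 X7.12 Y23.50
G1 X0.00 Y23.50
G1 X0.00 Y0.00
; layer 2
G0 Z3.81
G0 X0.00 Y0.00
G1 X23.28 Y0.00
G1 X23.28 Y9.82
G1 X7.12 Y9.82
G1 X7.12 Y23.50
G1 X0.00 Y23.50
G1 X0.00 Y0.00
; layer 3
G0 Z5.71
G0 X0.00 Y0.00
G1 X23.28 Y0.00
G1 X23.28 Y9.82
G1 X7.12 Y9.82
G1 X7.12 Y23.50
G1 X0.00 Y23.50
G1 X0.00 Y0.00
; layer 4
G0 Z7.61
G0 X0.00 Y0.00
G1 X23.28 Y0.00
G1 X23.28 Y9.82
G1 X7.12 Y9.82
G1 X7.12 Y23.50
G1 X0.00 Y23.50
G1 X0.00 Y0.00
; layer 5
G0 Z9.51
G0 X0.00 Y0.00
G1 X23.28 Y0.00
G1 X23.28 Y9.82
G1 X7.12 Y9.82
G1 X7.12 Y23.50
G1 X0.00 Y23.50
G1 X0.00 Y0.00
; layer 6
G0 Z11.42
G0 X0.00 Y0.00
G1 X23.28 Y0.00
G1 X23.28 Y9.82
G1 X7.12 Y9.82
G1 X7.12 Y23.50
G1 X0.00 Y23.50
G1 X0.00 Y0.00
; layer 7
G0 Z13.32
G0 X0.00 Y0.00
G1 X23.28 Y0.00
G1 X23.28 Y9.82
G1 X7.12 Y9.82
G1 X7.12 Y23.50
G1 X0.00 Y23.50
G1 X0.00 Y0.00
M2 ; end

The solid is an L-shaped prism: outer 23.3 × 23.5 mm, arm thicknesses ≈ 9.82 mm (horizontal) and 7.12 mm (vertical), extruded 13.3 mm in z. Slicing at Δz = 1.90 mm — 7 equal slices spanning the solid's height, so layer i sits at z = i·h/7 — gives 7 non-empty perimeters. Each is a 6-segment closed polygon; G0 lifts to the layer z and rapids to the start vertex, then G1 traces the edges.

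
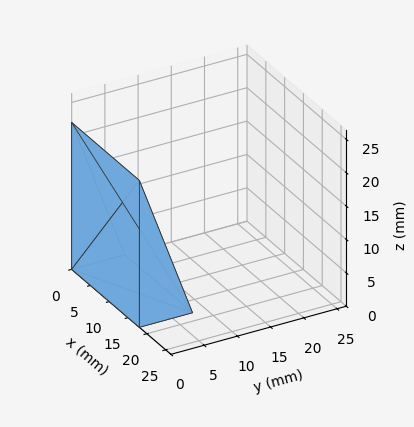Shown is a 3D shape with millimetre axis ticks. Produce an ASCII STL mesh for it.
Reading the render: the shape is a wedge (ramp): 18 × 8 mm base, rising to 22 mm along the y=0 edge and sloping linearly to z=0 at y=8 (dimensions read to the nearest mm from the axis ticks). For the STL, each face is triangulated and given an outward normal.

solid part
  facet normal 0.0000 0.0000 -1.0000
    outer loop
      vertex 18.000 8.000 0.000
      vertex 18.000 0.000 0.000
      vertex 0.000 0.000 0.000
    endloop
  endfacet
  facet normal 0.0000 0.0000 -1.0000
    outer loop
      vertex 0.000 8.000 0.000
      vertex 18.000 8.000 0.000
      vertex 0.000 0.000 0.000
    endloop
  endfacet
  facet normal 0.0000 -1.0000 0.0000
    outer loop
      vertex 0.000 0.000 0.000
      vertex 18.000 0.000 0.000
      vertex 18.000 0.000 22.000
    endloop
  endfacet
  facet normal 0.0000 -1.0000 0.0000
    outer loop
      vertex 0.000 0.000 0.000
      vertex 18.000 0.000 22.000
      vertex 0.000 0.000 22.000
    endloop
  endfacet
  facet normal 0.0000 0.9398 0.3417
    outer loop
      vertex 0.000 0.000 22.000
      vertex 18.000 0.000 22.000
      vertex 18.000 8.000 0.000
    endloop
  endfacet
  facet normal 0.0000 0.9398 0.3417
    outer loop
      vertex 0.000 0.000 22.000
      vertex 18.000 8.000 0.000
      vertex 0.000 8.000 0.000
    endloop
  endfacet
  facet normal -1.0000 0.0000 0.0000
    outer loop
      vertex 0.000 0.000 22.000
      vertex 0.000 8.000 0.000
      vertex 0.000 0.000 0.000
    endloop
  endfacet
  facet normal 1.0000 0.0000 0.0000
    outer loop
      vertex 18.000 0.000 0.000
      vertex 18.000 8.000 0.000
      vertex 18.000 0.000 22.000
    endloop
  endfacet
endsolid part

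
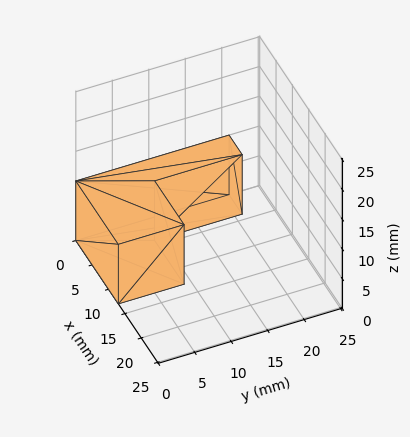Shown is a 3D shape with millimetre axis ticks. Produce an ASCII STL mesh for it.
Reading the render: the shape is an L-shaped prism: outer 13 × 21 mm, arm thicknesses ≈ 9 mm (horizontal) and 4 mm (vertical), extruded 10 mm in z (dimensions read to the nearest mm from the axis ticks). For the STL, each face is triangulated and given an outward normal.

solid part
  facet normal 0.0000 0.0000 -1.0000
    outer loop
      vertex 13.00 9.00 0.00
      vertex 13.00 0.00 0.00
      vertex 0.00 0.00 0.00
    endloop
  endfacet
  facet normal 0.0000 0.0000 -1.0000
    outer loop
      vertex 4.00 9.00 0.00
      vertex 13.00 9.00 0.00
      vertex 0.00 0.00 0.00
    endloop
  endfacet
  facet normal 0.0000 0.0000 -1.0000
    outer loop
      vertex 4.00 21.00 0.00
      vertex 4.00 9.00 0.00
      vertex 0.00 0.00 0.00
    endloop
  endfacet
  facet normal 0.0000 0.0000 -1.0000
    outer loop
      vertex 0.00 21.00 0.00
      vertex 4.00 21.00 0.00
      vertex 0.00 0.00 0.00
    endloop
  endfacet
  facet normal 0.0000 0.0000 1.0000
    outer loop
      vertex 0.00 0.00 10.00
      vertex 13.00 0.00 10.00
      vertex 13.00 9.00 10.00
    endloop
  endfacet
  facet normal 0.0000 0.0000 1.0000
    outer loop
      vertex 0.00 0.00 10.00
      vertex 13.00 9.00 10.00
      vertex 4.00 9.00 10.00
    endloop
  endfacet
  facet normal 0.0000 0.0000 1.0000
    outer loop
      vertex 0.00 0.00 10.00
      vertex 4.00 9.00 10.00
      vertex 4.00 21.00 10.00
    endloop
  endfacet
  facet normal 0.0000 0.0000 1.0000
    outer loop
      vertex 0.00 0.00 10.00
      vertex 4.00 21.00 10.00
      vertex 0.00 21.00 10.00
    endloop
  endfacet
  facet normal 0.0000 -1.0000 0.0000
    outer loop
      vertex 0.00 0.00 0.00
      vertex 13.00 0.00 0.00
      vertex 13.00 0.00 10.00
    endloop
  endfacet
  facet normal 0.0000 -1.0000 0.0000
    outer loop
      vertex 0.00 0.00 0.00
      vertex 13.00 0.00 10.00
      vertex 0.00 0.00 10.00
    endloop
  endfacet
  facet normal 1.0000 0.0000 0.0000
    outer loop
      vertex 13.00 0.00 0.00
      vertex 13.00 9.00 0.00
      vertex 13.00 9.00 10.00
    endloop
  endfacet
  facet normal 1.0000 0.0000 0.0000
    outer loop
      vertex 13.00 0.00 0.00
      vertex 13.00 9.00 10.00
      vertex 13.00 0.00 10.00
    endloop
  endfacet
  facet normal 0.0000 1.0000 0.0000
    outer loop
      vertex 13.00 9.00 0.00
      vertex 4.00 9.00 0.00
      vertex 4.00 9.00 10.00
    endloop
  endfacet
  facet normal 0.0000 1.0000 0.0000
    outer loop
      vertex 13.00 9.00 0.00
      vertex 4.00 9.00 10.00
      vertex 13.00 9.00 10.00
    endloop
  endfacet
  facet normal 1.0000 0.0000 0.0000
    outer loop
      vertex 4.00 9.00 0.00
      vertex 4.00 21.00 0.00
      vertex 4.00 21.00 10.00
    endloop
  endfacet
  facet normal 1.0000 0.0000 0.0000
    outer loop
      vertex 4.00 9.00 0.00
      vertex 4.00 21.00 10.00
      vertex 4.00 9.00 10.00
    endloop
  endfacet
  facet normal 0.0000 1.0000 0.0000
    outer loop
      vertex 4.00 21.00 0.00
      vertex 0.00 21.00 0.00
      vertex 0.00 21.00 10.00
    endloop
  endfacet
  facet normal 0.0000 1.0000 0.0000
    outer loop
      vertex 4.00 21.00 0.00
      vertex 0.00 21.00 10.00
      vertex 4.00 21.00 10.00
    endloop
  endfacet
  facet normal -1.0000 0.0000 0.0000
    outer loop
      vertex 0.00 21.00 0.00
      vertex 0.00 0.00 0.00
      vertex 0.00 0.00 10.00
    endloop
  endfacet
  facet normal -1.0000 0.0000 0.0000
    outer loop
      vertex 0.00 21.00 0.00
      vertex 0.00 0.00 10.00
      vertex 0.00 21.00 10.00
    endloop
  endfacet
endsolid part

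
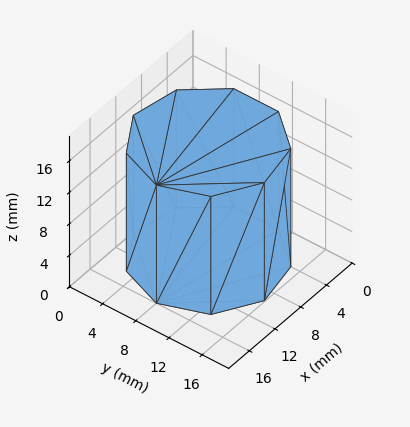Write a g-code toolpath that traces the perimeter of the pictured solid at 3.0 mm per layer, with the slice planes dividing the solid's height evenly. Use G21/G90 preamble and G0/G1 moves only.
Reading the render: the shape is a regular 9-sided prism (a cylinder approximated with 9 flat sides), circumscribed radius ≈ 8 mm, height ≈ 15 mm (dimensions read to the nearest mm from the axis ticks). For the g-code, the solid's height is divided into equal slices at the stated Δz and each level perimeter traced with G1 moves after a G0 lift.

; perimeter-only toolpath
G21 ; units = mm
G90 ; absolute positioning
G28 ; home
; layer 1
G0 Z3.0
G0 X16.0 Y8.0
G1 X14.1 Y13.1
G1 X9.4 Y15.9
G1 X4.0 Y14.9
G1 X0.5 Y10.7
G1 X0.5 Y5.3
G1 X4.0 Y1.1
G1 X9.4 Y0.1
G1 X14.1 Y2.9
G1 X16.0 Y8.0
; layer 2
G0 Z6.0
G0 X16.0 Y8.0
G1 X14.1 Y13.1
G1 X9.4 Y15.9
G1 X4.0 Y14.9
G1 X0.5 Y10.7
G1 X0.5 Y5.3
G1 X4.0 Y1.1
G1 X9.4 Y0.1
G1 X14.1 Y2.9
G1 X16.0 Y8.0
; layer 3
G0 Z9.0
G0 X16.0 Y8.0
G1 X14.1 Y13.1
G1 X9.4 Y15.9
G1 X4.0 Y14.9
G1 X0.5 Y10.7
G1 X0.5 Y5.3
G1 X4.0 Y1.1
G1 X9.4 Y0.1
G1 X14.1 Y2.9
G1 X16.0 Y8.0
; layer 4
G0 Z12.0
G0 X16.0 Y8.0
G1 X14.1 Y13.1
G1 X9.4 Y15.9
G1 X4.0 Y14.9
G1 X0.5 Y10.7
G1 X0.5 Y5.3
G1 X4.0 Y1.1
G1 X9.4 Y0.1
G1 X14.1 Y2.9
G1 X16.0 Y8.0
; layer 5
G0 Z15.0
G0 X16.0 Y8.0
G1 X14.1 Y13.1
G1 X9.4 Y15.9
G1 X4.0 Y14.9
G1 X0.5 Y10.7
G1 X0.5 Y5.3
G1 X4.0 Y1.1
G1 X9.4 Y0.1
G1 X14.1 Y2.9
G1 X16.0 Y8.0
M2 ; end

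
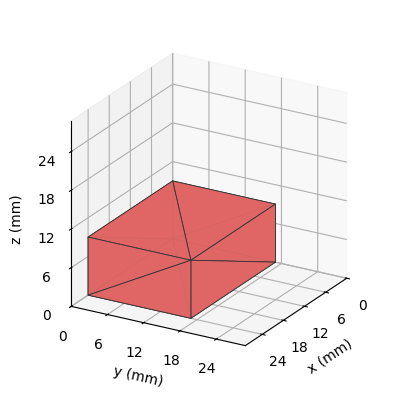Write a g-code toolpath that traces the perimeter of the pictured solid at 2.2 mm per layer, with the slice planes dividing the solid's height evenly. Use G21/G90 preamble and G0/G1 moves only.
Reading the render: the shape is a rectangular box, roughly 24 × 17 mm footprint and 9 mm tall (dimensions read to the nearest mm from the axis ticks). For the g-code, the solid's height is divided into equal slices at the stated Δz and each level perimeter traced with G1 moves after a G0 lift.

; perimeter-only toolpath
G21 ; units = mm
G90 ; absolute positioning
G28 ; home
; layer 1
G0 Z2.2
G0 X0.0 Y0.0
G1 X24.0 Y0.0
G1 X24.0 Y17.0
G1 X0.0 Y17.0
G1 X0.0 Y0.0
; layer 2
G0 Z4.5
G0 X0.0 Y0.0
G1 X24.0 Y0.0
G1 X24.0 Y17.0
G1 X0.0 Y17.0
G1 X0.0 Y0.0
; layer 3
G0 Z6.8
G0 X0.0 Y0.0
G1 X24.0 Y0.0
G1 X24.0 Y17.0
G1 X0.0 Y17.0
G1 X0.0 Y0.0
; layer 4
G0 Z9.0
G0 X0.0 Y0.0
G1 X24.0 Y0.0
G1 X24.0 Y17.0
G1 X0.0 Y17.0
G1 X0.0 Y0.0
M2 ; end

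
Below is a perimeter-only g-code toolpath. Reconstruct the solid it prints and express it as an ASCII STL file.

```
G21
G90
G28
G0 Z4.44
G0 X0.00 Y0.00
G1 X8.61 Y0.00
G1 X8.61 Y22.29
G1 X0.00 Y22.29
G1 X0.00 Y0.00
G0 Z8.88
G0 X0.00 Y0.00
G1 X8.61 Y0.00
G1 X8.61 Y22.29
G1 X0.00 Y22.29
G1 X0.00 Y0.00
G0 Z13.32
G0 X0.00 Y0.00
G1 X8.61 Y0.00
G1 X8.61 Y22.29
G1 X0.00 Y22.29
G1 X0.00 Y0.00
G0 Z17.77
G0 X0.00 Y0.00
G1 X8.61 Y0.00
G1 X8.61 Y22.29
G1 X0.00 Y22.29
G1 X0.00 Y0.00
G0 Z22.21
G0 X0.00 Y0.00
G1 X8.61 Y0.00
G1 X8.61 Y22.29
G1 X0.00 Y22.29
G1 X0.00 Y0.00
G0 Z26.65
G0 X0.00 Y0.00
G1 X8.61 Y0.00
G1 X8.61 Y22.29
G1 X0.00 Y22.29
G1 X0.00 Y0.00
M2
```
solid part
  facet normal 0.0000 0.0000 -1.0000
    outer loop
      vertex 8.61 22.29 0.00
      vertex 8.61 0.00 0.00
      vertex 0.00 0.00 0.00
    endloop
  endfacet
  facet normal 0.0000 0.0000 -1.0000
    outer loop
      vertex 0.00 22.29 0.00
      vertex 8.61 22.29 0.00
      vertex 0.00 0.00 0.00
    endloop
  endfacet
  facet normal 0.0000 0.0000 1.0000
    outer loop
      vertex 0.00 0.00 26.65
      vertex 8.61 0.00 26.65
      vertex 8.61 22.29 26.65
    endloop
  endfacet
  facet normal 0.0000 0.0000 1.0000
    outer loop
      vertex 0.00 0.00 26.65
      vertex 8.61 22.29 26.65
      vertex 0.00 22.29 26.65
    endloop
  endfacet
  facet normal 0.0000 -1.0000 0.0000
    outer loop
      vertex 0.00 0.00 0.00
      vertex 8.61 0.00 0.00
      vertex 8.61 0.00 26.65
    endloop
  endfacet
  facet normal 0.0000 -1.0000 0.0000
    outer loop
      vertex 0.00 0.00 0.00
      vertex 8.61 0.00 26.65
      vertex 0.00 0.00 26.65
    endloop
  endfacet
  facet normal 0.0000 1.0000 0.0000
    outer loop
      vertex 8.61 22.29 26.65
      vertex 8.61 22.29 0.00
      vertex 0.00 22.29 0.00
    endloop
  endfacet
  facet normal 0.0000 1.0000 0.0000
    outer loop
      vertex 0.00 22.29 26.65
      vertex 8.61 22.29 26.65
      vertex 0.00 22.29 0.00
    endloop
  endfacet
  facet normal -1.0000 0.0000 0.0000
    outer loop
      vertex 0.00 22.29 26.65
      vertex 0.00 22.29 0.00
      vertex 0.00 0.00 0.00
    endloop
  endfacet
  facet normal -1.0000 0.0000 0.0000
    outer loop
      vertex 0.00 0.00 26.65
      vertex 0.00 22.29 26.65
      vertex 0.00 0.00 0.00
    endloop
  endfacet
  facet normal 1.0000 0.0000 0.0000
    outer loop
      vertex 8.61 0.00 0.00
      vertex 8.61 22.29 0.00
      vertex 8.61 22.29 26.65
    endloop
  endfacet
  facet normal 1.0000 0.0000 0.0000
    outer loop
      vertex 8.61 0.00 0.00
      vertex 8.61 22.29 26.65
      vertex 8.61 0.00 26.65
    endloop
  endfacet
endsolid part

The G0 Z moves step by Δz≈4.44 mm. Every layer's G1 loop is the same polygon, so the solid is a straight extrusion of it from z=0 to z≈26.6. Closing with flat bottom and top caps and triangulating gives 12 facets — a rectangular box, roughly 8.61 × 22.3 mm footprint and 26.6 mm tall.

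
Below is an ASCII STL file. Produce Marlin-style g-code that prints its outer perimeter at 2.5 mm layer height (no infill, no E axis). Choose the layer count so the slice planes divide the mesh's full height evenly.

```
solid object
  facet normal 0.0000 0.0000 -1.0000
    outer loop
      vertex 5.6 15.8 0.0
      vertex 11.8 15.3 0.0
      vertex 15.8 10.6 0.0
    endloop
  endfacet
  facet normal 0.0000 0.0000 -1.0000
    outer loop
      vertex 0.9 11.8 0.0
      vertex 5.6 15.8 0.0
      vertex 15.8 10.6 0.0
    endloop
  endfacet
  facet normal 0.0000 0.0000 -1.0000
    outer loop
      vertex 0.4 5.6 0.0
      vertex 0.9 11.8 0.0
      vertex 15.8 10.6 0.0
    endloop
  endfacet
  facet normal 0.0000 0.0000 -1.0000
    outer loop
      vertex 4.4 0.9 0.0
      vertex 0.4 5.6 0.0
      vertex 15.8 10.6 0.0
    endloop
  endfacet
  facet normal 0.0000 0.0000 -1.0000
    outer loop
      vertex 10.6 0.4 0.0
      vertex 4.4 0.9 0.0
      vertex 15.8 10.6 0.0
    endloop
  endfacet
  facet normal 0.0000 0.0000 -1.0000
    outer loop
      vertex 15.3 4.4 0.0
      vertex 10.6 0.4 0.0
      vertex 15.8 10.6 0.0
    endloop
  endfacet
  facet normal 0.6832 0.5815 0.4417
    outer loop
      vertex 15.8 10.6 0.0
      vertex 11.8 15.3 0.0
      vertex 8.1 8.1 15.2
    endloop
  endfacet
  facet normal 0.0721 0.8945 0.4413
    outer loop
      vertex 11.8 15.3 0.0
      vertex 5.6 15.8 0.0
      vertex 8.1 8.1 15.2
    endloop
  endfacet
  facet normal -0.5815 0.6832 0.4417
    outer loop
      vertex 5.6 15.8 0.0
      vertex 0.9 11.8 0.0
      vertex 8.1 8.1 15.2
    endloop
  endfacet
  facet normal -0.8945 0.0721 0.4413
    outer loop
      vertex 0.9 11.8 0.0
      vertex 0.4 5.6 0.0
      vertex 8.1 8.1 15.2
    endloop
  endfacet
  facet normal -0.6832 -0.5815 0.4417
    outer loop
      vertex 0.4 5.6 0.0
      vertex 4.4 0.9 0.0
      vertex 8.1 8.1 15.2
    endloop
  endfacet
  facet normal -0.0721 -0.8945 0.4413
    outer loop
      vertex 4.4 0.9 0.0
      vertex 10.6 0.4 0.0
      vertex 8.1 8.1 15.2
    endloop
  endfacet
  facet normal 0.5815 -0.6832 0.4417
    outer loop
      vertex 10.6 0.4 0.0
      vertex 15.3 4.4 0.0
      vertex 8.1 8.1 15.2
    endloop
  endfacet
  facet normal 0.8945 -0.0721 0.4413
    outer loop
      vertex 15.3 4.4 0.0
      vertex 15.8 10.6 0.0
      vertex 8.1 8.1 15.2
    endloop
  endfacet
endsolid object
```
; perimeter-only toolpath
G21 ; units = mm
G90 ; absolute positioning
G28 ; home
; layer 1
G0 Z2.5
G0 X14.5 Y10.2
G1 X11.2 Y14.1
G1 X6.0 Y14.5
G1 X2.1 Y11.2
G1 X1.7 Y6.0
G1 X5.0 Y2.1
G1 X10.2 Y1.7
G1 X14.1 Y5.0
G1 X14.5 Y10.2
; layer 2
G0 Z5.1
G0 X13.2 Y9.8
G1 X10.6 Y12.9
G1 X6.4 Y13.2
G1 X3.3 Y10.6
G1 X3.0 Y6.4
G1 X5.6 Y3.3
G1 X9.8 Y3.0
G1 X12.9 Y5.6
G1 X13.2 Y9.8
; layer 3
G0 Z7.6
G0 X11.9 Y9.3
G1 X9.9 Y11.7
G1 X6.8 Y11.9
G1 X4.5 Y9.9
G1 X4.2 Y6.8
G1 X6.2 Y4.5
G1 X9.3 Y4.2
G1 X11.7 Y6.2
G1 X11.9 Y9.3
; layer 4
G0 Z10.1
G0 X10.7 Y8.9
G1 X9.3 Y10.5
G1 X7.3 Y10.7
G1 X5.7 Y9.3
G1 X5.5 Y7.3
G1 X6.9 Y5.7
G1 X8.9 Y5.5
G1 X10.5 Y6.9
G1 X10.7 Y8.9
; layer 5
G0 Z12.7
G0 X9.4 Y8.5
G1 X8.7 Y9.3
G1 X7.7 Y9.4
G1 X6.9 Y8.7
G1 X6.8 Y7.7
G1 X7.5 Y6.9
G1 X8.5 Y6.8
G1 X9.3 Y7.5
G1 X9.4 Y8.5
M2 ; end

The solid is a regular 8-sided pyramid, base circumscribed radius ≈ 8.1 mm, apex at z ≈ 15.2 mm. Slicing at Δz = 2.5 mm — 6 equal slices spanning the solid's height, so layer i sits at z = i·h/6 — gives 5 non-empty perimeters. Each is a 8-segment closed polygon; G0 lifts to the layer z and rapids to the start vertex, then G1 traces the edges. The cross-section shrinks linearly with z (the slice at the apex is degenerate and omitted).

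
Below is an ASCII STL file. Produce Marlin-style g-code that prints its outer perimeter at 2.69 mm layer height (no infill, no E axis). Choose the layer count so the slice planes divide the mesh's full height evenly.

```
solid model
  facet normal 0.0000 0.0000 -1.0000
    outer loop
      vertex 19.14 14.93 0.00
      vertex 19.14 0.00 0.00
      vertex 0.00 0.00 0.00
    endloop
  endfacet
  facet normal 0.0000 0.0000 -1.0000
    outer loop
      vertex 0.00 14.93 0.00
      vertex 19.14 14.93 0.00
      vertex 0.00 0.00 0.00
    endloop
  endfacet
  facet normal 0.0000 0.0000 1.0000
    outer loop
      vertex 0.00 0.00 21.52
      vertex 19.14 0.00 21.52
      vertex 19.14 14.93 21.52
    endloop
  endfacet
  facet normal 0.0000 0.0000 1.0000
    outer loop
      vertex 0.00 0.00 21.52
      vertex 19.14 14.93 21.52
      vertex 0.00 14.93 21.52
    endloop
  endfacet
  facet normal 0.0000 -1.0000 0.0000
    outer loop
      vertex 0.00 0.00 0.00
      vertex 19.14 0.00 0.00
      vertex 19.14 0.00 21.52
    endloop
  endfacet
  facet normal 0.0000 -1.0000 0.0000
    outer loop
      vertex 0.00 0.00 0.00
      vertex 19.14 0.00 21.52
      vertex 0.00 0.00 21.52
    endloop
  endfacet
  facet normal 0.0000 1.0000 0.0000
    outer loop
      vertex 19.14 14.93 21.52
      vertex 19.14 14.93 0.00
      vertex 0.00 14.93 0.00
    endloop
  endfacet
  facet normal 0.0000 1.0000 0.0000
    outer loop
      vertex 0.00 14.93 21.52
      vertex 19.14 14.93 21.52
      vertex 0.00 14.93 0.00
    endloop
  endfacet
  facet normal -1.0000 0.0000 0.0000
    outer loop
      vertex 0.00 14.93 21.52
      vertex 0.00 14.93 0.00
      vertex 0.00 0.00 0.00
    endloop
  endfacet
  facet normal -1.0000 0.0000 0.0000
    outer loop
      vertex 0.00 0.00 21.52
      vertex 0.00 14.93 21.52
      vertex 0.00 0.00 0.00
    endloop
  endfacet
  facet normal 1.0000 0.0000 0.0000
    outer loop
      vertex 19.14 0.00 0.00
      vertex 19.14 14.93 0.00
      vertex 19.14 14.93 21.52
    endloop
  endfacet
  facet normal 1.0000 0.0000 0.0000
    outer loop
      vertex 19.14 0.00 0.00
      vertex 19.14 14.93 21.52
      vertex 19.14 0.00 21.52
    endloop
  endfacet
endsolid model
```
; perimeter-only toolpath
G21 ; units = mm
G90 ; absolute positioning
G28 ; home
; layer 1
G0 Z2.69
G0 X0.00 Y0.00
G1 X19.14 Y0.00
G1 X19.14 Y14.93
G1 X0.00 Y14.93
G1 X0.00 Y0.00
; layer 2
G0 Z5.38
G0 X0.00 Y0.00
G1 X19.14 Y0.00
G1 X19.14 Y14.93
G1 X0.00 Y14.93
G1 X0.00 Y0.00
; layer 3
G0 Z8.07
G0 X0.00 Y0.00
G1 X19.14 Y0.00
G1 X19.14 Y14.93
G1 X0.00 Y14.93
G1 X0.00 Y0.00
; layer 4
G0 Z10.76
G0 X0.00 Y0.00
G1 X19.14 Y0.00
G1 X19.14 Y14.93
G1 X0.00 Y14.93
G1 X0.00 Y0.00
; layer 5
G0 Z13.45
G0 X0.00 Y0.00
G1 X19.14 Y0.00
G1 X19.14 Y14.93
G1 X0.00 Y14.93
G1 X0.00 Y0.00
; layer 6
G0 Z16.14
G0 X0.00 Y0.00
G1 X19.14 Y0.00
G1 X19.14 Y14.93
G1 X0.00 Y14.93
G1 X0.00 Y0.00
; layer 7
G0 Z18.83
G0 X0.00 Y0.00
G1 X19.14 Y0.00
G1 X19.14 Y14.93
G1 X0.00 Y14.93
G1 X0.00 Y0.00
; layer 8
G0 Z21.52
G0 X0.00 Y0.00
G1 X19.14 Y0.00
G1 X19.14 Y14.93
G1 X0.00 Y14.93
G1 X0.00 Y0.00
M2 ; end

The solid is a rectangular box, roughly 19.1 × 14.9 mm footprint and 21.5 mm tall. Slicing at Δz = 2.69 mm — 8 equal slices spanning the solid's height, so layer i sits at z = i·h/8 — gives 8 non-empty perimeters. Each is a 4-segment closed polygon; G0 lifts to the layer z and rapids to the start vertex, then G1 traces the edges.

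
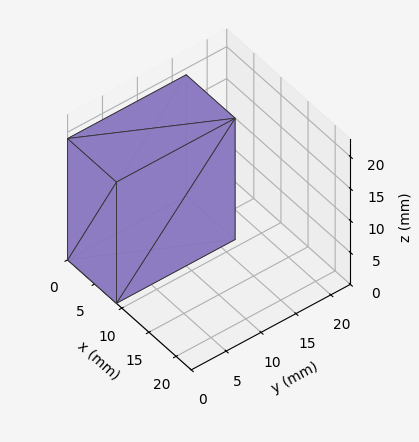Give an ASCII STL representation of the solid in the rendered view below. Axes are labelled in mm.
Reading the render: the shape is a rectangular box, roughly 9 × 17 mm footprint and 19 mm tall (dimensions read to the nearest mm from the axis ticks). For the STL, each face is triangulated and given an outward normal.

solid part
  facet normal 0.0000 0.0000 -1.0000
    outer loop
      vertex 9.000 17.000 0.000
      vertex 9.000 0.000 0.000
      vertex 0.000 0.000 0.000
    endloop
  endfacet
  facet normal 0.0000 0.0000 -1.0000
    outer loop
      vertex 0.000 17.000 0.000
      vertex 9.000 17.000 0.000
      vertex 0.000 0.000 0.000
    endloop
  endfacet
  facet normal 0.0000 0.0000 1.0000
    outer loop
      vertex 0.000 0.000 19.000
      vertex 9.000 0.000 19.000
      vertex 9.000 17.000 19.000
    endloop
  endfacet
  facet normal 0.0000 0.0000 1.0000
    outer loop
      vertex 0.000 0.000 19.000
      vertex 9.000 17.000 19.000
      vertex 0.000 17.000 19.000
    endloop
  endfacet
  facet normal 0.0000 -1.0000 0.0000
    outer loop
      vertex 0.000 0.000 0.000
      vertex 9.000 0.000 0.000
      vertex 9.000 0.000 19.000
    endloop
  endfacet
  facet normal 0.0000 -1.0000 0.0000
    outer loop
      vertex 0.000 0.000 0.000
      vertex 9.000 0.000 19.000
      vertex 0.000 0.000 19.000
    endloop
  endfacet
  facet normal 0.0000 1.0000 0.0000
    outer loop
      vertex 9.000 17.000 19.000
      vertex 9.000 17.000 0.000
      vertex 0.000 17.000 0.000
    endloop
  endfacet
  facet normal 0.0000 1.0000 0.0000
    outer loop
      vertex 0.000 17.000 19.000
      vertex 9.000 17.000 19.000
      vertex 0.000 17.000 0.000
    endloop
  endfacet
  facet normal -1.0000 0.0000 0.0000
    outer loop
      vertex 0.000 17.000 19.000
      vertex 0.000 17.000 0.000
      vertex 0.000 0.000 0.000
    endloop
  endfacet
  facet normal -1.0000 0.0000 0.0000
    outer loop
      vertex 0.000 0.000 19.000
      vertex 0.000 17.000 19.000
      vertex 0.000 0.000 0.000
    endloop
  endfacet
  facet normal 1.0000 0.0000 0.0000
    outer loop
      vertex 9.000 0.000 0.000
      vertex 9.000 17.000 0.000
      vertex 9.000 17.000 19.000
    endloop
  endfacet
  facet normal 1.0000 0.0000 0.0000
    outer loop
      vertex 9.000 0.000 0.000
      vertex 9.000 17.000 19.000
      vertex 9.000 0.000 19.000
    endloop
  endfacet
endsolid part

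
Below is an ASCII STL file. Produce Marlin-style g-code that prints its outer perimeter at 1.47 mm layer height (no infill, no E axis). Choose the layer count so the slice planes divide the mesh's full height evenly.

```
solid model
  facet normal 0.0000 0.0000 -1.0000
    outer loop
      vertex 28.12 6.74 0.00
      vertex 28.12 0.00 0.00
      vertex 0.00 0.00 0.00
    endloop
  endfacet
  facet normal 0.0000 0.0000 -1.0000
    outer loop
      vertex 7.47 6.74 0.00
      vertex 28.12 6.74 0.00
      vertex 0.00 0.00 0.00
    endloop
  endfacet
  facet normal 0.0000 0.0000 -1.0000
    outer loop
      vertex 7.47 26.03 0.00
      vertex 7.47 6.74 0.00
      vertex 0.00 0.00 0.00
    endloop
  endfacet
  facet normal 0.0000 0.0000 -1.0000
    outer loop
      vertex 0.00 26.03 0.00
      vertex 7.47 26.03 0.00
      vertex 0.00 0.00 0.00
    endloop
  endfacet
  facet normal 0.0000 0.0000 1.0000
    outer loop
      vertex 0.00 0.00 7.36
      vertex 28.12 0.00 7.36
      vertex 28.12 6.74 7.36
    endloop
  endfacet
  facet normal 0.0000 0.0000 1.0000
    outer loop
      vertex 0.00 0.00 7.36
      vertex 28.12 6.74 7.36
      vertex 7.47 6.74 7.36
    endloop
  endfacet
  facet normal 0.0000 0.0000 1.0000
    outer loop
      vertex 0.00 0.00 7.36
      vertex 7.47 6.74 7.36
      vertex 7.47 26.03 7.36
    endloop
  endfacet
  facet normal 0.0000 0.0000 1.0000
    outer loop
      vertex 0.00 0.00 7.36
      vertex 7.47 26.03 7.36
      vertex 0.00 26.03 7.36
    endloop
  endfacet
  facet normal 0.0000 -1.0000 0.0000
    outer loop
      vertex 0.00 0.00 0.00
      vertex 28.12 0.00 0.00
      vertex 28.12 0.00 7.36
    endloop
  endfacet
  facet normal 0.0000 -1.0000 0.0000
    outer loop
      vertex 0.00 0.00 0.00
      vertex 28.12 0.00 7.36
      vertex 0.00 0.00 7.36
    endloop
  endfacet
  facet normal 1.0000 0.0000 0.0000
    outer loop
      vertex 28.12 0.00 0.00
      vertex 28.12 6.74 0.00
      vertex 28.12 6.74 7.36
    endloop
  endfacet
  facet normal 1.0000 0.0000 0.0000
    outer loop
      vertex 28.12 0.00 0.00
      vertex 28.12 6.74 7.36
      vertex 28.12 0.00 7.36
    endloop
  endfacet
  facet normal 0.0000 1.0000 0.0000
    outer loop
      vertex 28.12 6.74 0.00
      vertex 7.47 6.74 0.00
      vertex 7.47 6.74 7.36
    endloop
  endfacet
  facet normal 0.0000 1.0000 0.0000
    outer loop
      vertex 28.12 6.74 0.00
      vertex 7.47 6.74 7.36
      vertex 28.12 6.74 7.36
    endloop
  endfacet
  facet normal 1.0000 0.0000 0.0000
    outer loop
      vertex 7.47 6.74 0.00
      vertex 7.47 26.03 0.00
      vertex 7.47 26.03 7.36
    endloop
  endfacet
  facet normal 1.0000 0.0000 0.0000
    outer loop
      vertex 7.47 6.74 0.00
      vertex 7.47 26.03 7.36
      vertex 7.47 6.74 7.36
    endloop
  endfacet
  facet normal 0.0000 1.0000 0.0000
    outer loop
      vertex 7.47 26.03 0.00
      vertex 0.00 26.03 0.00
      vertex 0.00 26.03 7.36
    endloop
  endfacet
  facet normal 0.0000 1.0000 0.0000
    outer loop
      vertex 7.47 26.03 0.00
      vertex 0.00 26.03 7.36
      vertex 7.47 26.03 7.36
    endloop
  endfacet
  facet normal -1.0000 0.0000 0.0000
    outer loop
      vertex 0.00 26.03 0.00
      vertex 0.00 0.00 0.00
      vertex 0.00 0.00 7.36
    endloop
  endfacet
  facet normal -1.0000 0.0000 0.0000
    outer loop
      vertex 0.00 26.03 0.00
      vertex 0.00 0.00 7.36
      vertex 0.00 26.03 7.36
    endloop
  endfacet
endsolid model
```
; perimeter-only toolpath
G21 ; units = mm
G90 ; absolute positioning
G28 ; home
; layer 1
G0 Z1.47
G0 X0.00 Y0.00
G1 X28.12 Y0.00
G1 X28.12 Y6.74
G1 X7.47 Y6.74
G1 X7.47 Y26.03
G1 X0.00 Y26.03
G1 X0.00 Y0.00
; layer 2
G0 Z2.94
G0 X0.00 Y0.00
G1 X28.12 Y0.00
G1 X28.12 Y6.74
G1 X7.47 Y6.74
G1 X7.47 Y26.03
G1 X0.00 Y26.03
G1 X0.00 Y0.00
; layer 3
G0 Z4.42
G0 X0.00 Y0.00
G1 X28.12 Y0.00
G1 X28.12 Y6.74
G1 X7.47 Y6.74
G1 X7.47 Y26.03
G1 X0.00 Y26.03
G1 X0.00 Y0.00
; layer 4
G0 Z5.89
G0 X0.00 Y0.00
G1 X28.12 Y0.00
G1 X28.12 Y6.74
G1 X7.47 Y6.74
G1 X7.47 Y26.03
G1 X0.00 Y26.03
G1 X0.00 Y0.00
; layer 5
G0 Z7.36
G0 X0.00 Y0.00
G1 X28.12 Y0.00
G1 X28.12 Y6.74
G1 X7.47 Y6.74
G1 X7.47 Y26.03
G1 X0.00 Y26.03
G1 X0.00 Y0.00
M2 ; end

The solid is an L-shaped prism: outer 28.1 × 26 mm, arm thicknesses ≈ 6.74 mm (horizontal) and 7.47 mm (vertical), extruded 7.36 mm in z. Slicing at Δz = 1.47 mm — 5 equal slices spanning the solid's height, so layer i sits at z = i·h/5 — gives 5 non-empty perimeters. Each is a 6-segment closed polygon; G0 lifts to the layer z and rapids to the start vertex, then G1 traces the edges.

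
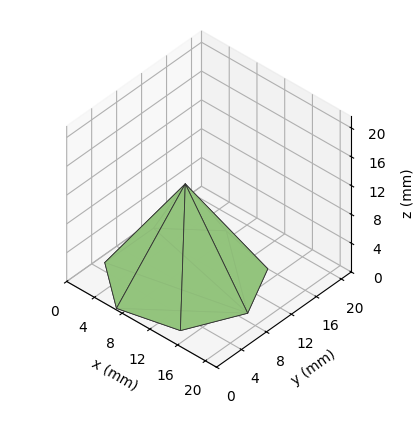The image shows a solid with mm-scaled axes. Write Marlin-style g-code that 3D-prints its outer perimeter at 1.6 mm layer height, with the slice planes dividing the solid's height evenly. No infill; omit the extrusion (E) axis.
Reading the render: the shape is a regular 7-sided pyramid, base circumscribed radius ≈ 9 mm, apex at z ≈ 13 mm (dimensions read to the nearest mm from the axis ticks). For the g-code, the solid's height is divided into equal slices at the stated Δz and each level perimeter traced with G1 moves after a G0 lift.

; perimeter-only toolpath
G21 ; units = mm
G90 ; absolute positioning
G28 ; home
; layer 1
G0 Z1.6
G0 X16.9 Y9.0
G1 X13.9 Y15.1
G1 X7.2 Y16.7
G1 X1.9 Y12.4
G1 X1.9 Y5.6
G1 X7.2 Y1.3
G1 X13.9 Y2.9
G1 X16.9 Y9.0
; layer 2
G0 Z3.2
G0 X15.8 Y9.0
G1 X13.2 Y14.2
G1 X7.5 Y15.6
G1 X2.9 Y11.9
G1 X2.9 Y6.1
G1 X7.5 Y2.4
G1 X13.2 Y3.8
G1 X15.8 Y9.0
; layer 3
G0 Z4.9
G0 X14.6 Y9.0
G1 X12.5 Y13.4
G1 X7.8 Y14.5
G1 X3.9 Y11.4
G1 X3.9 Y6.6
G1 X7.8 Y3.5
G1 X12.5 Y4.6
G1 X14.6 Y9.0
; layer 4
G0 Z6.5
G0 X13.5 Y9.0
G1 X11.8 Y12.5
G1 X8.0 Y13.4
G1 X5.0 Y10.9
G1 X5.0 Y7.0
G1 X8.0 Y4.6
G1 X11.8 Y5.5
G1 X13.5 Y9.0
; layer 5
G0 Z8.1
G0 X12.4 Y9.0
G1 X11.1 Y11.6
G1 X8.2 Y12.3
G1 X6.0 Y10.5
G1 X6.0 Y7.5
G1 X8.2 Y5.7
G1 X11.1 Y6.4
G1 X12.4 Y9.0
; layer 6
G0 Z9.8
G0 X11.2 Y9.0
G1 X10.4 Y10.8
G1 X8.5 Y11.2
G1 X7.0 Y10.0
G1 X7.0 Y8.0
G1 X8.5 Y6.8
G1 X10.4 Y7.2
G1 X11.2 Y9.0
; layer 7
G0 Z11.4
G0 X10.1 Y9.0
G1 X9.7 Y9.9
G1 X8.8 Y10.1
G1 X8.0 Y9.5
G1 X8.0 Y8.5
G1 X8.8 Y7.9
G1 X9.7 Y8.1
G1 X10.1 Y9.0
M2 ; end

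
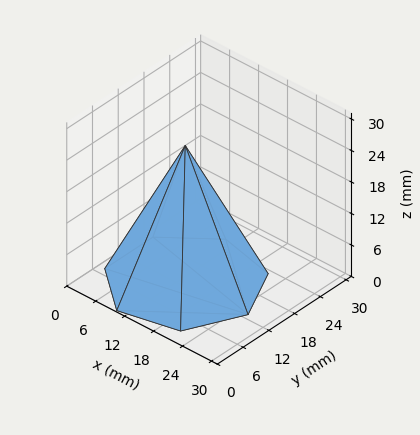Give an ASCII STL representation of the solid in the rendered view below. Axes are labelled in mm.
Reading the render: the shape is a regular 7-sided pyramid, base circumscribed radius ≈ 13 mm, apex at z ≈ 26 mm (dimensions read to the nearest mm from the axis ticks). For the STL, each face is triangulated and given an outward normal.

solid part
  facet normal 0.0000 0.0000 -1.0000
    outer loop
      vertex 10.1 25.7 0.0
      vertex 21.1 23.2 0.0
      vertex 26.0 13.0 0.0
    endloop
  endfacet
  facet normal 0.0000 0.0000 -1.0000
    outer loop
      vertex 1.3 18.6 0.0
      vertex 10.1 25.7 0.0
      vertex 26.0 13.0 0.0
    endloop
  endfacet
  facet normal 0.0000 0.0000 -1.0000
    outer loop
      vertex 1.3 7.4 0.0
      vertex 1.3 18.6 0.0
      vertex 26.0 13.0 0.0
    endloop
  endfacet
  facet normal 0.0000 0.0000 -1.0000
    outer loop
      vertex 10.1 0.3 0.0
      vertex 1.3 7.4 0.0
      vertex 26.0 13.0 0.0
    endloop
  endfacet
  facet normal 0.0000 0.0000 -1.0000
    outer loop
      vertex 21.1 2.8 0.0
      vertex 10.1 0.3 0.0
      vertex 26.0 13.0 0.0
    endloop
  endfacet
  facet normal 0.8218 0.3948 0.4109
    outer loop
      vertex 26.0 13.0 0.0
      vertex 21.1 23.2 0.0
      vertex 13.0 13.0 26.0
    endloop
  endfacet
  facet normal 0.2020 0.8887 0.4116
    outer loop
      vertex 21.1 23.2 0.0
      vertex 10.1 25.7 0.0
      vertex 13.0 13.0 26.0
    endloop
  endfacet
  facet normal -0.5726 0.7097 0.4105
    outer loop
      vertex 10.1 25.7 0.0
      vertex 1.3 18.6 0.0
      vertex 13.0 13.0 26.0
    endloop
  endfacet
  facet normal -0.9119 0.0000 0.4104
    outer loop
      vertex 1.3 18.6 0.0
      vertex 1.3 7.4 0.0
      vertex 13.0 13.0 26.0
    endloop
  endfacet
  facet normal -0.5726 -0.7097 0.4105
    outer loop
      vertex 1.3 7.4 0.0
      vertex 10.1 0.3 0.0
      vertex 13.0 13.0 26.0
    endloop
  endfacet
  facet normal 0.2020 -0.8887 0.4116
    outer loop
      vertex 10.1 0.3 0.0
      vertex 21.1 2.8 0.0
      vertex 13.0 13.0 26.0
    endloop
  endfacet
  facet normal 0.8218 -0.3948 0.4109
    outer loop
      vertex 21.1 2.8 0.0
      vertex 26.0 13.0 0.0
      vertex 13.0 13.0 26.0
    endloop
  endfacet
endsolid part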